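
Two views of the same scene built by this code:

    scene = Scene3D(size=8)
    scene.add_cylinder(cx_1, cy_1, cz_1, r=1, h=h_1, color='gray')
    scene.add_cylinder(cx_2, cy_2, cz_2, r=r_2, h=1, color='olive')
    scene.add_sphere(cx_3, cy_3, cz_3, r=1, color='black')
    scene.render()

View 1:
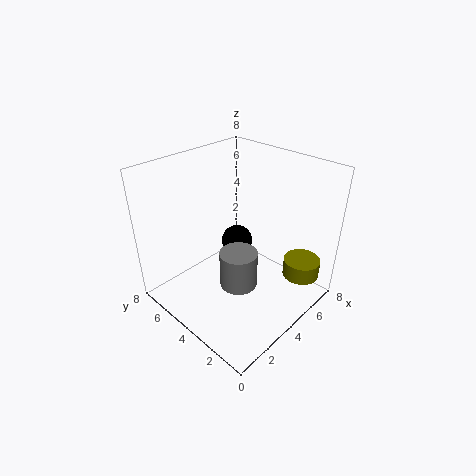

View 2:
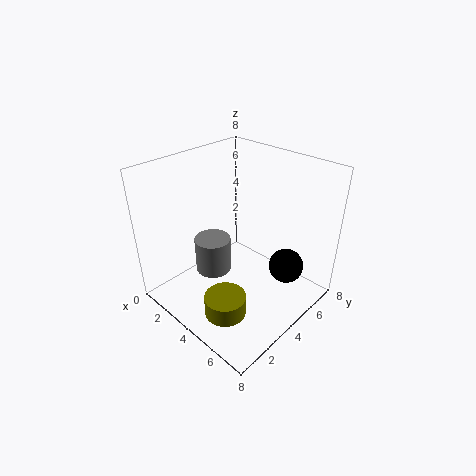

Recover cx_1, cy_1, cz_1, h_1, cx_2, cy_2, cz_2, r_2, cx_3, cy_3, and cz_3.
cx_1 = 3, cy_1 = 3, cz_1 = 2, h_1 = 2, cx_2 = 6, cy_2 = 1, cz_2 = 2, r_2 = 1, cx_3 = 6, cy_3 = 6, cz_3 = 2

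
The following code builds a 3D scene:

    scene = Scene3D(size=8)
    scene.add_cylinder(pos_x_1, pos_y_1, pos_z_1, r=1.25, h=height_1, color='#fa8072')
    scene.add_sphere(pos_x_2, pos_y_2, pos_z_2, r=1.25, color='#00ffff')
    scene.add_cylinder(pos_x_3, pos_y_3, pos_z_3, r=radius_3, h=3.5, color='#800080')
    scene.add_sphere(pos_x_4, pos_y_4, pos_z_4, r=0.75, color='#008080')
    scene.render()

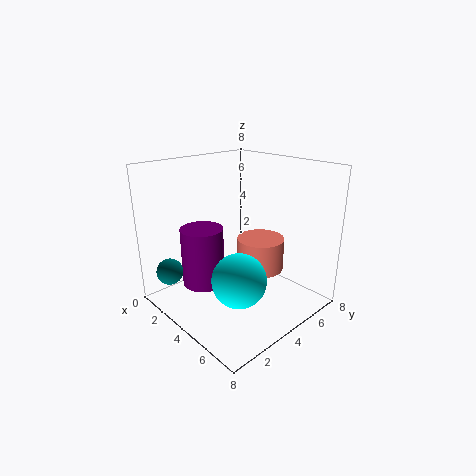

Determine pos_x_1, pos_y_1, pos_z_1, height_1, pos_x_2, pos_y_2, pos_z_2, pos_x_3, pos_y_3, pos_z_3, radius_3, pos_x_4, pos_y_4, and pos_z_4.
pos_x_1 = 5.25, pos_y_1 = 4.5, pos_z_1 = 2.5, height_1 = 1.75, pos_x_2 = 6.75, pos_y_2 = 1.5, pos_z_2 = 3.5, pos_x_3 = 2, pos_y_3 = 3, pos_z_3 = 0.75, radius_3 = 1.25, pos_x_4 = 1.5, pos_y_4 = 1, pos_z_4 = 2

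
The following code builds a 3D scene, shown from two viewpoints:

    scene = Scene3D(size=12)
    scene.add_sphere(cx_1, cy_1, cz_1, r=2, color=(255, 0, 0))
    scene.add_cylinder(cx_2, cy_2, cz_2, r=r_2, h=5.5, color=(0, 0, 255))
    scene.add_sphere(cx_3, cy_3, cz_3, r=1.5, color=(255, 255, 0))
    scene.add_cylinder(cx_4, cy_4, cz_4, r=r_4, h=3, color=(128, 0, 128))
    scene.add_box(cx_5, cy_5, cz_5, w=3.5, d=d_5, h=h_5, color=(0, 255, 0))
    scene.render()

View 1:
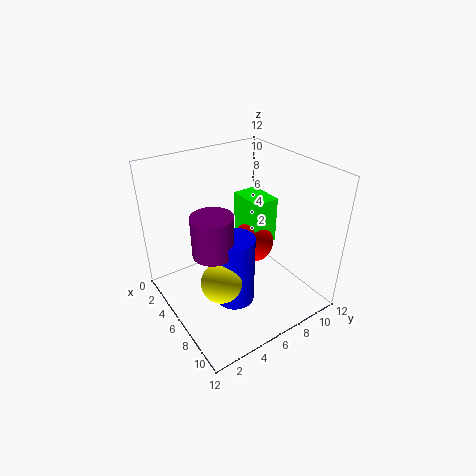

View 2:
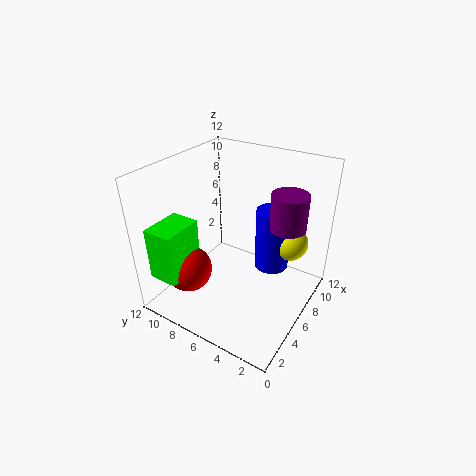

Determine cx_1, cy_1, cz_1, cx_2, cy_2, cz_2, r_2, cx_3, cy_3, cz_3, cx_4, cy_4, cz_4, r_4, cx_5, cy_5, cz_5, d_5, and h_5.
cx_1 = 3.5
cy_1 = 9.5
cz_1 = 3
cx_2 = 8.5
cy_2 = 4
cz_2 = 2.5
r_2 = 1.5
cx_3 = 9
cy_3 = 2.5
cz_3 = 5
cx_4 = 8
cy_4 = 2.5
cz_4 = 7
r_4 = 1.5
cx_5 = 1
cy_5 = 9
cz_5 = 3
d_5 = 2.5
h_5 = 4.5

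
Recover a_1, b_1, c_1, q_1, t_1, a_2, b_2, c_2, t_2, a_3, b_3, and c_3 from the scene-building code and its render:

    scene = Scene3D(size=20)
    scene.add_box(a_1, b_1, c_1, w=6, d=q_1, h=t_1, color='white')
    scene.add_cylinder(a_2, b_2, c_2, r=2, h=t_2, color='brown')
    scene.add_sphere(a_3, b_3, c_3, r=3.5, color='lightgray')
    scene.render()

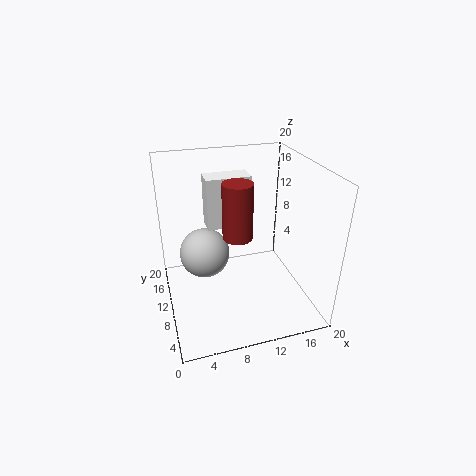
a_1 = 6
b_1 = 10.5
c_1 = 11.5
q_1 = 3
t_1 = 7
a_2 = 9.5
b_2 = 8.5
c_2 = 11
t_2 = 7.5
a_3 = 5.5
b_3 = 11.5
c_3 = 7.5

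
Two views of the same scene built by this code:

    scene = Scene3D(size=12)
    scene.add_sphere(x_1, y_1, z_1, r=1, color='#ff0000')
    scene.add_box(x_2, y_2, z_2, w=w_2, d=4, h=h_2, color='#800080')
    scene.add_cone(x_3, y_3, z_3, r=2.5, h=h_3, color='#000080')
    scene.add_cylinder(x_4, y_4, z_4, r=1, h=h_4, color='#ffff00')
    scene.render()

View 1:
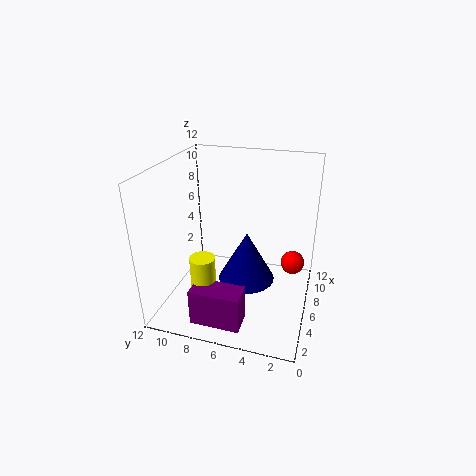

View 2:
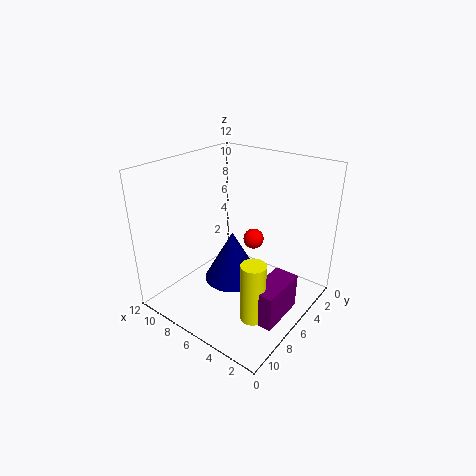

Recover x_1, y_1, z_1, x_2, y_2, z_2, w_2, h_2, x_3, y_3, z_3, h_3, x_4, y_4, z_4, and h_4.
x_1 = 7.5, y_1 = 1.5, z_1 = 3.5, x_2 = 1, y_2 = 4.5, z_2 = 0.5, w_2 = 2, h_2 = 3, x_3 = 7, y_3 = 5.5, z_3 = 1.5, h_3 = 4.5, x_4 = 3, y_4 = 8, z_4 = 0.5, h_4 = 5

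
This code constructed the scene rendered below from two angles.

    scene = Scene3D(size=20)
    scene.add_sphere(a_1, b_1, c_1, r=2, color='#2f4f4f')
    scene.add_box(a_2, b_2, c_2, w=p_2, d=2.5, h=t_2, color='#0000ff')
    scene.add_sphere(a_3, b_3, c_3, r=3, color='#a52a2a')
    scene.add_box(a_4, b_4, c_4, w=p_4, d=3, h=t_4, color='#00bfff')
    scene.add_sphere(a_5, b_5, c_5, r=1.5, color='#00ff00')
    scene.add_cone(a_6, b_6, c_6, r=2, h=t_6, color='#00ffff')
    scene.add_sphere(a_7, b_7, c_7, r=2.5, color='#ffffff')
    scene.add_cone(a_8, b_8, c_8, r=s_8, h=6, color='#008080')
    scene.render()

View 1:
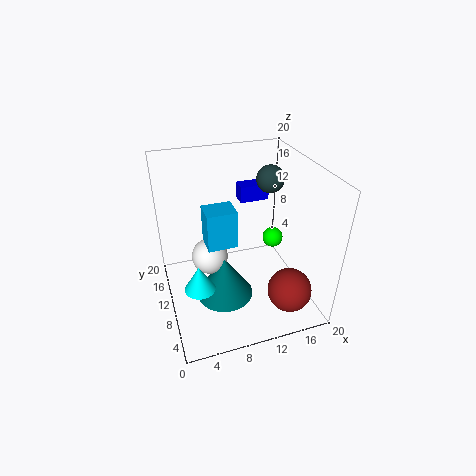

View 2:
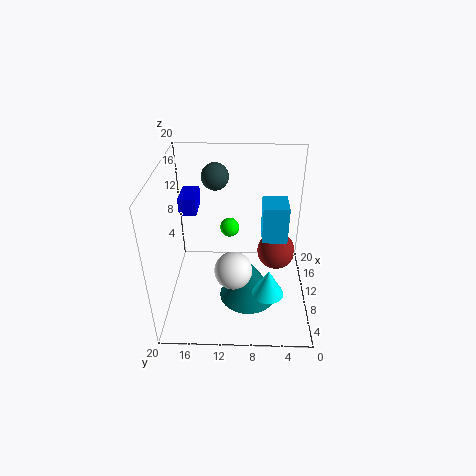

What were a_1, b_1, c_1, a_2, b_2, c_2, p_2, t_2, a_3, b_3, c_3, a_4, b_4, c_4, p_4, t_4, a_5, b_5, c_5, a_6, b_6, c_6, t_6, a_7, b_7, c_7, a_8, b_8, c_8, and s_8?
a_1 = 16
b_1 = 13.5
c_1 = 16.5
a_2 = 12.5
b_2 = 16
c_2 = 12
p_2 = 4.5
t_2 = 2.5
a_3 = 15.5
b_3 = 4
c_3 = 4
a_4 = 4.5
b_4 = 4
c_4 = 13
p_4 = 3.5
t_4 = 4.5
a_5 = 16
b_5 = 11.5
c_5 = 8
a_6 = 3.5
b_6 = 6
c_6 = 6
t_6 = 3.5
a_7 = 6
b_7 = 10.5
c_7 = 7.5
a_8 = 7.5
b_8 = 8.5
c_8 = 2
s_8 = 4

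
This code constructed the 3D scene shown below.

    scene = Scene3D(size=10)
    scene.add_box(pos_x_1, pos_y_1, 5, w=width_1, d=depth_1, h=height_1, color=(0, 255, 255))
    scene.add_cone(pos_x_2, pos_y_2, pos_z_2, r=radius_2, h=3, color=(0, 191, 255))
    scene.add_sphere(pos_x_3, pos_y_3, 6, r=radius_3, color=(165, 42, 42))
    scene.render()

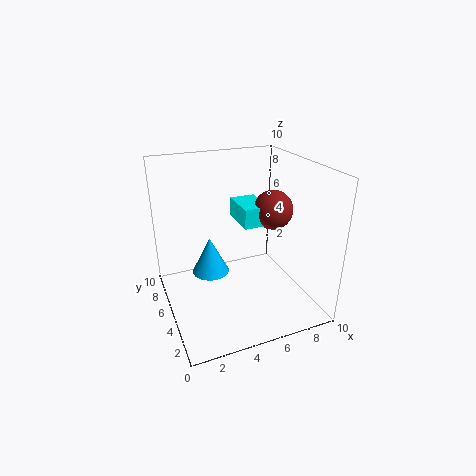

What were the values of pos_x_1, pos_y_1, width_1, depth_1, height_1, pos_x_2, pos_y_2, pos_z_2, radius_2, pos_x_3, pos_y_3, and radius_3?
pos_x_1 = 6; pos_y_1 = 6; width_1 = 2; depth_1 = 3; height_1 = 1.5; pos_x_2 = 4; pos_y_2 = 8.5; pos_z_2 = 0.5; radius_2 = 1.5; pos_x_3 = 8.5; pos_y_3 = 6.5; radius_3 = 1.5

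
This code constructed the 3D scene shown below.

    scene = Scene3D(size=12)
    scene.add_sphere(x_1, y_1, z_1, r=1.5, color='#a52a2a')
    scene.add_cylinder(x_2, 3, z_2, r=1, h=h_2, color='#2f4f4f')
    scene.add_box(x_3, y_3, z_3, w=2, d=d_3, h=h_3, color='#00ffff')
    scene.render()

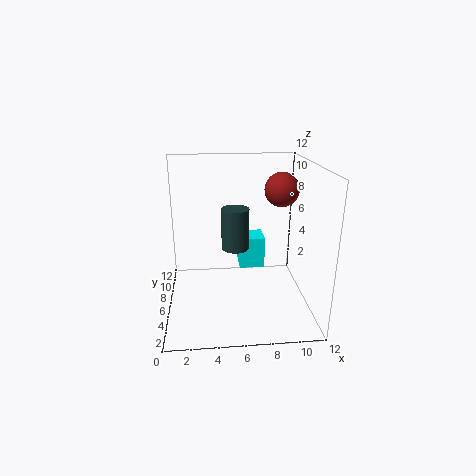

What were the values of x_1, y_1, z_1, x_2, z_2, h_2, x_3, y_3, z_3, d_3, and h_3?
x_1 = 10; y_1 = 8; z_1 = 9.5; x_2 = 5.5; z_2 = 6.5; h_2 = 3; x_3 = 6; y_3 = 4.5; z_3 = 4; d_3 = 2; h_3 = 2.5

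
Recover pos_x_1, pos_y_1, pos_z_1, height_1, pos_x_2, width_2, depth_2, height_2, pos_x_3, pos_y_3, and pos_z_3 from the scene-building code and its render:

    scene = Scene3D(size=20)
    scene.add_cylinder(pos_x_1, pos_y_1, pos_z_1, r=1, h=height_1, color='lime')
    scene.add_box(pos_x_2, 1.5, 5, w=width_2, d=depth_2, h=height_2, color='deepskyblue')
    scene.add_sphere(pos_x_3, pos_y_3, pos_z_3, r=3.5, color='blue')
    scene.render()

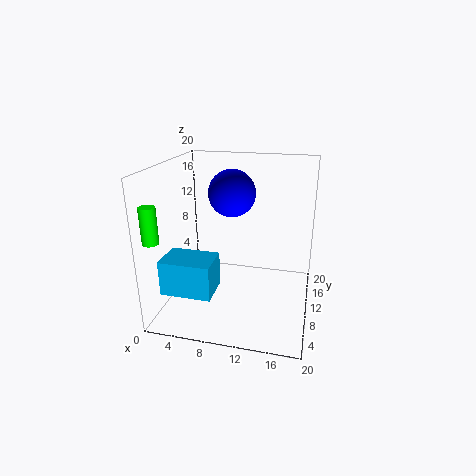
pos_x_1 = 1.5
pos_y_1 = 1.5
pos_z_1 = 12
height_1 = 4.5
pos_x_2 = 2
width_2 = 6.5
depth_2 = 4.5
height_2 = 4.5
pos_x_3 = 8
pos_y_3 = 14.5
pos_z_3 = 15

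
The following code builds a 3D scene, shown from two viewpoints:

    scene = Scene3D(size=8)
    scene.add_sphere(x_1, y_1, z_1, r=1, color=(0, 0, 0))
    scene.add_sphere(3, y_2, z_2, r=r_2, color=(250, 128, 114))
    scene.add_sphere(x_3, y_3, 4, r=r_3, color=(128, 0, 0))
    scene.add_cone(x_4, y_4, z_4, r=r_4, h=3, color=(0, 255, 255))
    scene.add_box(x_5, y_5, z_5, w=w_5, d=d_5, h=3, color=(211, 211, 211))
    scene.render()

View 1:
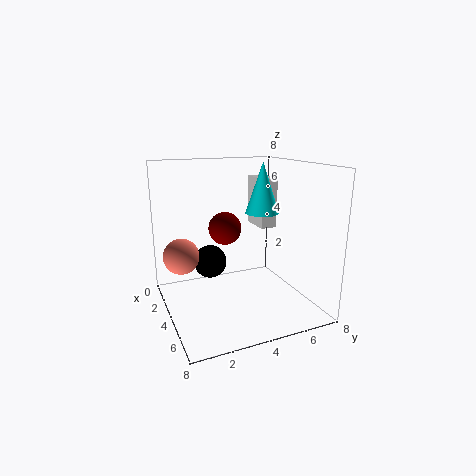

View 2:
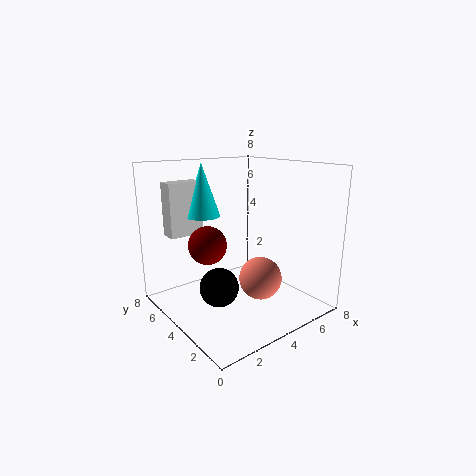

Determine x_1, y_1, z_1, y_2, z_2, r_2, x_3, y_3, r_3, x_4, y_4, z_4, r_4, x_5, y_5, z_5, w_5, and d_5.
x_1 = 2; y_1 = 3; z_1 = 2; y_2 = 1; z_2 = 3; r_2 = 1; x_3 = 2; y_3 = 4; r_3 = 1; x_4 = 3; y_4 = 6; z_4 = 5; r_4 = 1; x_5 = 1; y_5 = 6; z_5 = 4; w_5 = 2; d_5 = 1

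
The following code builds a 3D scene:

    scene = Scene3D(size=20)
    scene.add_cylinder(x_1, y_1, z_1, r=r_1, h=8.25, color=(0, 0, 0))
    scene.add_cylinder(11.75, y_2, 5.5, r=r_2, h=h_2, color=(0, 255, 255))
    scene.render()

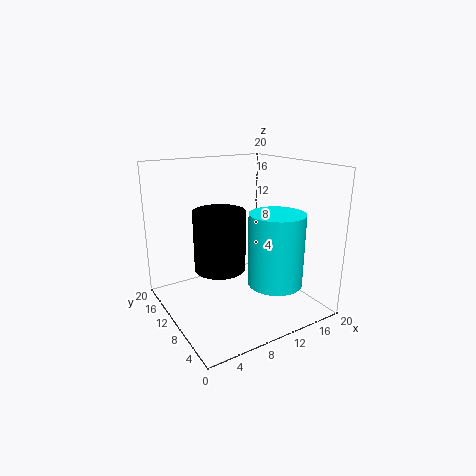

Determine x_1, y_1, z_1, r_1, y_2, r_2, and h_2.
x_1 = 7.25; y_1 = 10.25; z_1 = 6; r_1 = 3.5; y_2 = 3.75; r_2 = 3.5; h_2 = 9.25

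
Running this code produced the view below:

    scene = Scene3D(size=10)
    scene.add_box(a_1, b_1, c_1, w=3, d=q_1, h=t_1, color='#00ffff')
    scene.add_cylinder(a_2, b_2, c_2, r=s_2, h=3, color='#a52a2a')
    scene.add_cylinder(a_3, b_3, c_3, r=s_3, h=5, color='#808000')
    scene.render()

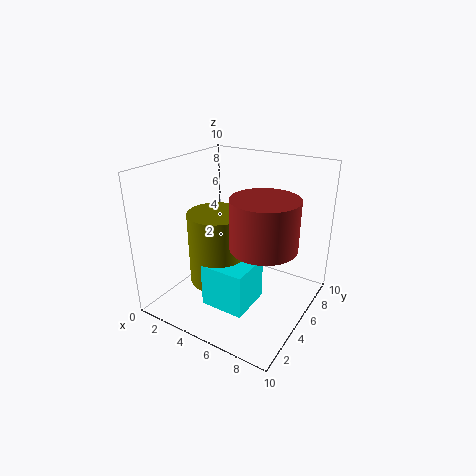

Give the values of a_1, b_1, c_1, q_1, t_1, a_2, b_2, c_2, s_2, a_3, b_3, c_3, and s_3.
a_1 = 4
b_1 = 2
c_1 = 1
q_1 = 3
t_1 = 3
a_2 = 8
b_2 = 3
c_2 = 6
s_2 = 2
a_3 = 4
b_3 = 4
c_3 = 2
s_3 = 2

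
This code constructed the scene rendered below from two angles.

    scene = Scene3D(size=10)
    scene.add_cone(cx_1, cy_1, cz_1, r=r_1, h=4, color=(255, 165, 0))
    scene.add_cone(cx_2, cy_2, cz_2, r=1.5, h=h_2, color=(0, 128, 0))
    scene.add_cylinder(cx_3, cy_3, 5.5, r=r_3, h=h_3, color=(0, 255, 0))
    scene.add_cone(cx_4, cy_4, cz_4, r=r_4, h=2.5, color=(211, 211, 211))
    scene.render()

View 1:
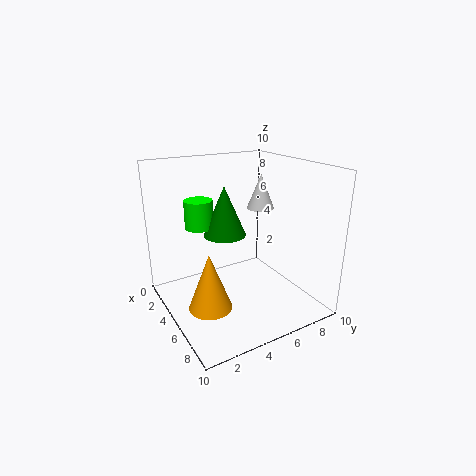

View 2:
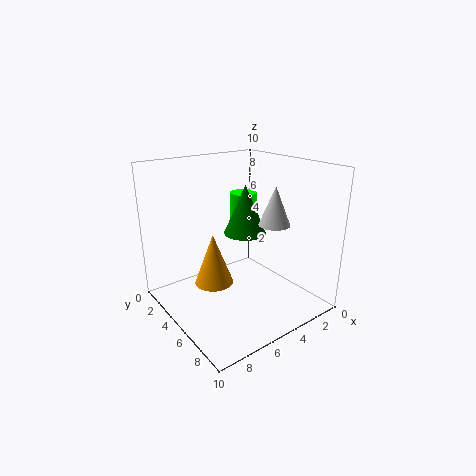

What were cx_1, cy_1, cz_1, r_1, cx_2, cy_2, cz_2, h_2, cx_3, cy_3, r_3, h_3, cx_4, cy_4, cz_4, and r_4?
cx_1 = 5.5; cy_1 = 2.5; cz_1 = 0.5; r_1 = 1.5; cx_2 = 4; cy_2 = 4.5; cz_2 = 5; h_2 = 3.5; cx_3 = 3; cy_3 = 3; r_3 = 1; h_3 = 2; cx_4 = 4; cy_4 = 7.5; cz_4 = 6.5; r_4 = 1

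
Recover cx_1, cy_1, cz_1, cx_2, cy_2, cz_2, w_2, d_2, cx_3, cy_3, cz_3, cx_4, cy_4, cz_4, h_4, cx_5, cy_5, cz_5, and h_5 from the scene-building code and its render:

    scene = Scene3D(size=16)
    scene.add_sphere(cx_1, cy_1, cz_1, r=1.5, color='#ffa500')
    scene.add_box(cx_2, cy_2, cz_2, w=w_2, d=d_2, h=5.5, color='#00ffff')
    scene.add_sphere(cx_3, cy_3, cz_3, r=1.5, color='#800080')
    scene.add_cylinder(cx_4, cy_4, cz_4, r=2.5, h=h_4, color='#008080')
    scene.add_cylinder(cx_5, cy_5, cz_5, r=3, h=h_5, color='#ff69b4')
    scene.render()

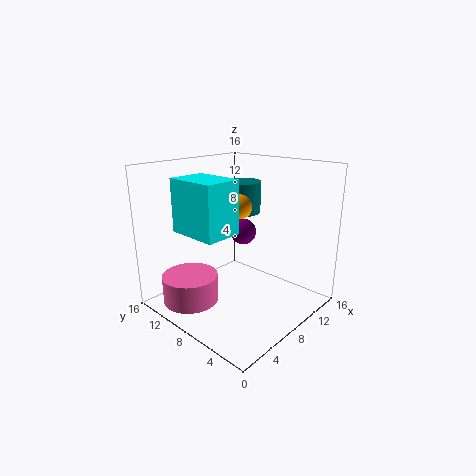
cx_1 = 11, cy_1 = 10.5, cz_1 = 10.5, cx_2 = 2, cy_2 = 6, cz_2 = 9.5, w_2 = 4, d_2 = 5.5, cx_3 = 10, cy_3 = 9, cz_3 = 8, cx_4 = 13.5, cy_4 = 12.5, cz_4 = 9, h_4 = 4, cx_5 = 3, cy_5 = 10.5, cz_5 = 1.5, h_5 = 3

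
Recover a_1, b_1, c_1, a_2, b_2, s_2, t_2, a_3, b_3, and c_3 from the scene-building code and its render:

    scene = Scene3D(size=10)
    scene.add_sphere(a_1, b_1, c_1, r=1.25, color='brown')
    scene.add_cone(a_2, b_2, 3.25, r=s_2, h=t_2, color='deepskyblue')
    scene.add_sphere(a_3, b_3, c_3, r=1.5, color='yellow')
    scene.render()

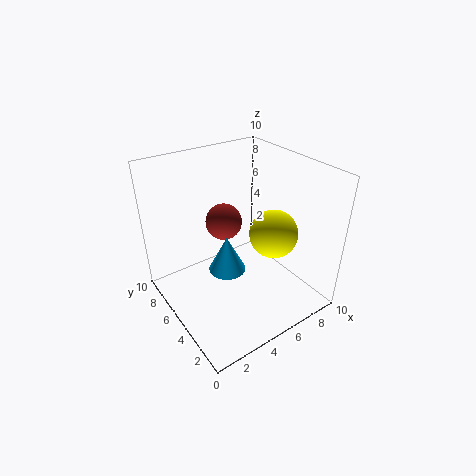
a_1 = 4.5
b_1 = 6
c_1 = 6
a_2 = 3.75
b_2 = 4.5
s_2 = 1.25
t_2 = 2.5
a_3 = 5.75
b_3 = 2.25
c_3 = 6.5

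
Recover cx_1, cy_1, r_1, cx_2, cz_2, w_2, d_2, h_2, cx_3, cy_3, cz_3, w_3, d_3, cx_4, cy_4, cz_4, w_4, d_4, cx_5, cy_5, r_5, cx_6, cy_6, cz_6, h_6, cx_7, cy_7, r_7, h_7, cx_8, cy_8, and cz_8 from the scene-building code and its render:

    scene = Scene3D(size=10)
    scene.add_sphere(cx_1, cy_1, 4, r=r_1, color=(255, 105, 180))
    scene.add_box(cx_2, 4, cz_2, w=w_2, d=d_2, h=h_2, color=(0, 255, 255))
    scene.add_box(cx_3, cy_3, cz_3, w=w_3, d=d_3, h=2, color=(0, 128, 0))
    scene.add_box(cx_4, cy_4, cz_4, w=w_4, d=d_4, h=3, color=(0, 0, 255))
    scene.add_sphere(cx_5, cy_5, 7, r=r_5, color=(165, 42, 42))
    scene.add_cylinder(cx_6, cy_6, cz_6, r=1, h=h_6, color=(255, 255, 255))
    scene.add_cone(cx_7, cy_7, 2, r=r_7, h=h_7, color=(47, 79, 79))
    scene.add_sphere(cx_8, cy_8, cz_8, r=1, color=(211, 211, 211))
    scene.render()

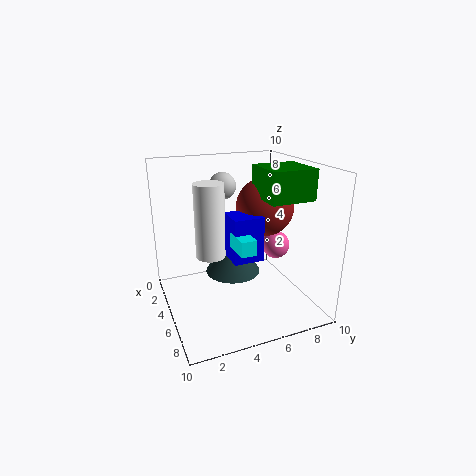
cx_1 = 5
cy_1 = 8
r_1 = 1
cx_2 = 6
cz_2 = 5
w_2 = 2
d_2 = 1
h_2 = 1
cx_3 = 5
cy_3 = 6
cz_3 = 8
w_3 = 3
d_3 = 3
cx_4 = 5
cy_4 = 4
cz_4 = 4
w_4 = 2
d_4 = 2
cx_5 = 5
cy_5 = 7
r_5 = 2
cx_6 = 5
cy_6 = 3
cz_6 = 4
h_6 = 5
cx_7 = 4
cy_7 = 5
r_7 = 2
h_7 = 3
cx_8 = 2
cy_8 = 5
cz_8 = 8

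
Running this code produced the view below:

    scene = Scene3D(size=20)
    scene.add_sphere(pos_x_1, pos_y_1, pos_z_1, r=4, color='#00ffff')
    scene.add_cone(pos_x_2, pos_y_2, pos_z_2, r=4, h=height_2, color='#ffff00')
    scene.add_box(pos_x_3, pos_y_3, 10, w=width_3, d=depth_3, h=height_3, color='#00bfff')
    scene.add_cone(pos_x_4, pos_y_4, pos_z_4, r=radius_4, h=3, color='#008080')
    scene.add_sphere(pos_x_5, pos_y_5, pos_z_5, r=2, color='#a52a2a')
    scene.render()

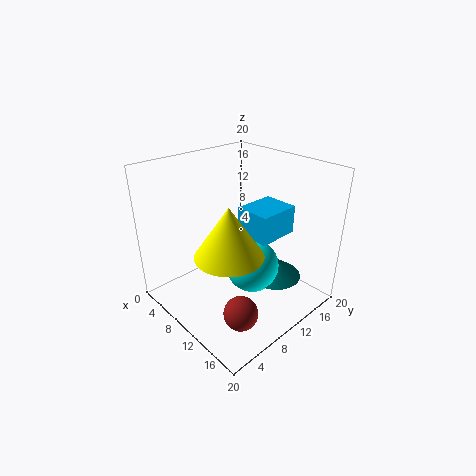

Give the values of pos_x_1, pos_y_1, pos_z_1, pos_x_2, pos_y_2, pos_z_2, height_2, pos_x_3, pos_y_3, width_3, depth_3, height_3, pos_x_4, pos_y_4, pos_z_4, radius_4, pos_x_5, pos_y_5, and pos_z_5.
pos_x_1 = 10
pos_y_1 = 13
pos_z_1 = 4
pos_x_2 = 15
pos_y_2 = 4
pos_z_2 = 12
height_2 = 6
pos_x_3 = 9
pos_y_3 = 11
width_3 = 5
depth_3 = 6
height_3 = 4
pos_x_4 = 12
pos_y_4 = 16
pos_z_4 = 2
radius_4 = 4
pos_x_5 = 18
pos_y_5 = 3
pos_z_5 = 6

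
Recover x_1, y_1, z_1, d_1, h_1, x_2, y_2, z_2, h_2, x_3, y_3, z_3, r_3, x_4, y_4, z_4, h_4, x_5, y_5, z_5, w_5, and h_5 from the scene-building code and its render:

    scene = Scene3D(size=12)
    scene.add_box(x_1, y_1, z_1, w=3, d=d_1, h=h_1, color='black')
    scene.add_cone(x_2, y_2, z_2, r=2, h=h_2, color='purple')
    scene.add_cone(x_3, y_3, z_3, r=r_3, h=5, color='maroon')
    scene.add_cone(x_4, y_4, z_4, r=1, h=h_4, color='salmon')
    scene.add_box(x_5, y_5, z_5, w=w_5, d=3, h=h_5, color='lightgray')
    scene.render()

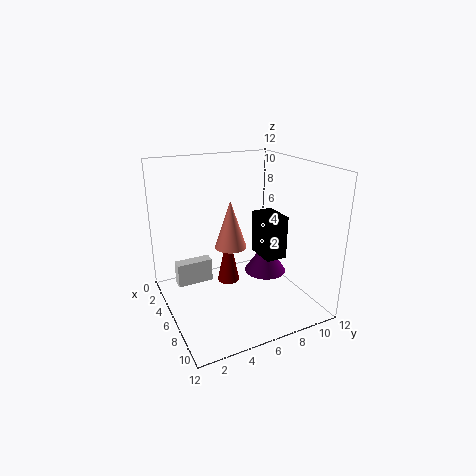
x_1 = 3; y_1 = 9; z_1 = 3; d_1 = 2; h_1 = 4; x_2 = 4; y_2 = 10; z_2 = 1; h_2 = 3; x_3 = 4; y_3 = 6; z_3 = 1; r_3 = 1; x_4 = 11; y_4 = 3; z_4 = 8; h_4 = 3; x_5 = 4; y_5 = 1; z_5 = 2; w_5 = 1; h_5 = 2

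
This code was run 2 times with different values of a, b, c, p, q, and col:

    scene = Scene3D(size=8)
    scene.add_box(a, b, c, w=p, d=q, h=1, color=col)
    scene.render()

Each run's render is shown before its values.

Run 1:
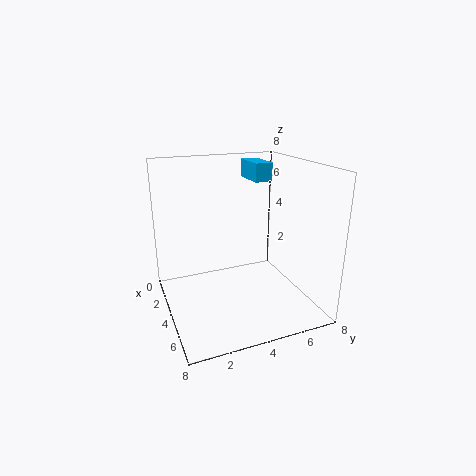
a = 2; b = 5; c = 7; p = 2; q = 1; col = 'deepskyblue'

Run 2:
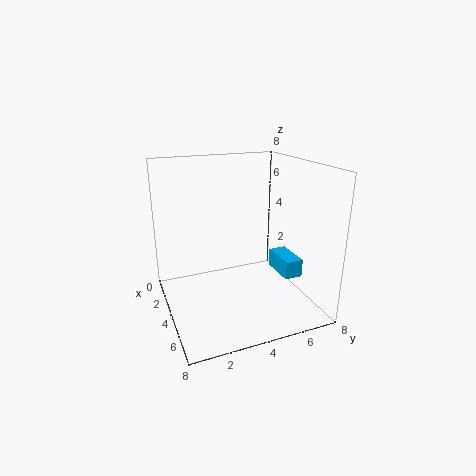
a = 4; b = 6; c = 2; p = 2; q = 1; col = 'deepskyblue'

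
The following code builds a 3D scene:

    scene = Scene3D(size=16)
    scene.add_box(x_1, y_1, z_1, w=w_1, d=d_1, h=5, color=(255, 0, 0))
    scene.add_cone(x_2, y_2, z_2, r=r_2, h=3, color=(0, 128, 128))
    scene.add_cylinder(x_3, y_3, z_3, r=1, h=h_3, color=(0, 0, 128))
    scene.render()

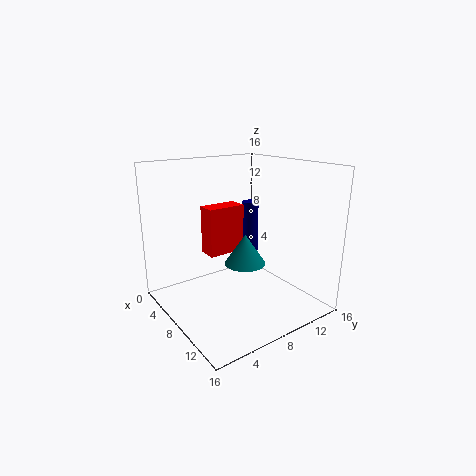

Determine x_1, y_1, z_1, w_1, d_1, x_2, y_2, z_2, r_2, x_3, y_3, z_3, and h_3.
x_1 = 7, y_1 = 4, z_1 = 7, w_1 = 2, d_1 = 4, x_2 = 12, y_2 = 6, z_2 = 7, r_2 = 2, x_3 = 5, y_3 = 12, z_3 = 3, h_3 = 8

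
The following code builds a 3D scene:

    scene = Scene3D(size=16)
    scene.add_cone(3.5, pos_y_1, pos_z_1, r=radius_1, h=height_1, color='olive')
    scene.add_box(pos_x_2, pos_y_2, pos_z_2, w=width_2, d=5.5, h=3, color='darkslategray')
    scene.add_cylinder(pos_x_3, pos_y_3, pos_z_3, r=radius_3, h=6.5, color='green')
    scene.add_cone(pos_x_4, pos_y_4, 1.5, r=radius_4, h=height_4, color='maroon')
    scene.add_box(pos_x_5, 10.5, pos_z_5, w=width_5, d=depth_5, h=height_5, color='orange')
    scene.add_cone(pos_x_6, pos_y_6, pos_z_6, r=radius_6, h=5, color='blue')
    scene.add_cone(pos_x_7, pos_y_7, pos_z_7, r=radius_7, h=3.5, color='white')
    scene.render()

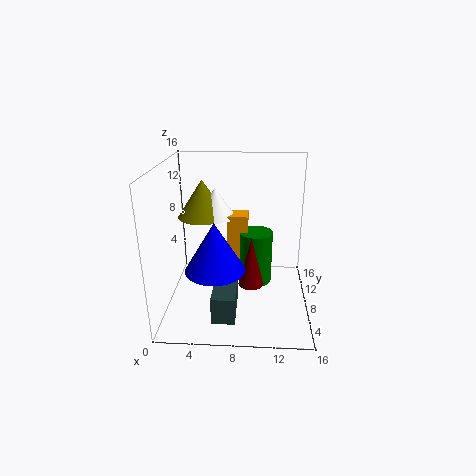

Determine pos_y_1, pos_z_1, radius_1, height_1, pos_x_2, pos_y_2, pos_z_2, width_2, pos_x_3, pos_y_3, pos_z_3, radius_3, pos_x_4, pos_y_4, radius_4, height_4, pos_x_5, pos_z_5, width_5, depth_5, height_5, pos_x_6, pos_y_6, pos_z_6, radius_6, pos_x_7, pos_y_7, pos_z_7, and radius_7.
pos_y_1 = 12, pos_z_1 = 9, radius_1 = 3, height_1 = 4.5, pos_x_2 = 5.5, pos_y_2 = 2.5, pos_z_2 = 0.5, width_2 = 2.5, pos_x_3 = 10, pos_y_3 = 11, pos_z_3 = 1, radius_3 = 2, pos_x_4 = 9.5, pos_y_4 = 9, radius_4 = 1.5, height_4 = 6, pos_x_5 = 6.5, pos_z_5 = 4, width_5 = 2.5, depth_5 = 2.5, height_5 = 5.5, pos_x_6 = 6, pos_y_6 = 3.5, pos_z_6 = 6.5, radius_6 = 3, pos_x_7 = 5, pos_y_7 = 12, pos_z_7 = 9, radius_7 = 2.5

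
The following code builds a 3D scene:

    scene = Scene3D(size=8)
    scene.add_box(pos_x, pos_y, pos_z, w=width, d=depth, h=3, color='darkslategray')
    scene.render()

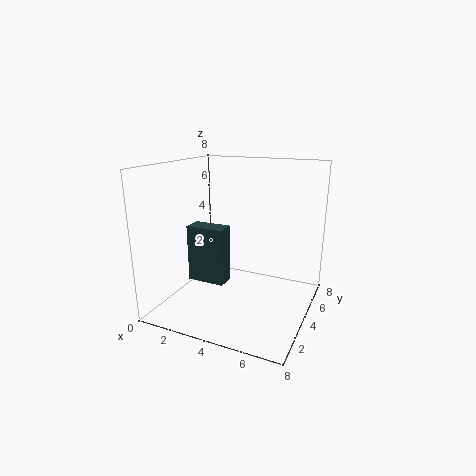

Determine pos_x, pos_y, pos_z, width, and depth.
pos_x = 2
pos_y = 2
pos_z = 2
width = 2
depth = 1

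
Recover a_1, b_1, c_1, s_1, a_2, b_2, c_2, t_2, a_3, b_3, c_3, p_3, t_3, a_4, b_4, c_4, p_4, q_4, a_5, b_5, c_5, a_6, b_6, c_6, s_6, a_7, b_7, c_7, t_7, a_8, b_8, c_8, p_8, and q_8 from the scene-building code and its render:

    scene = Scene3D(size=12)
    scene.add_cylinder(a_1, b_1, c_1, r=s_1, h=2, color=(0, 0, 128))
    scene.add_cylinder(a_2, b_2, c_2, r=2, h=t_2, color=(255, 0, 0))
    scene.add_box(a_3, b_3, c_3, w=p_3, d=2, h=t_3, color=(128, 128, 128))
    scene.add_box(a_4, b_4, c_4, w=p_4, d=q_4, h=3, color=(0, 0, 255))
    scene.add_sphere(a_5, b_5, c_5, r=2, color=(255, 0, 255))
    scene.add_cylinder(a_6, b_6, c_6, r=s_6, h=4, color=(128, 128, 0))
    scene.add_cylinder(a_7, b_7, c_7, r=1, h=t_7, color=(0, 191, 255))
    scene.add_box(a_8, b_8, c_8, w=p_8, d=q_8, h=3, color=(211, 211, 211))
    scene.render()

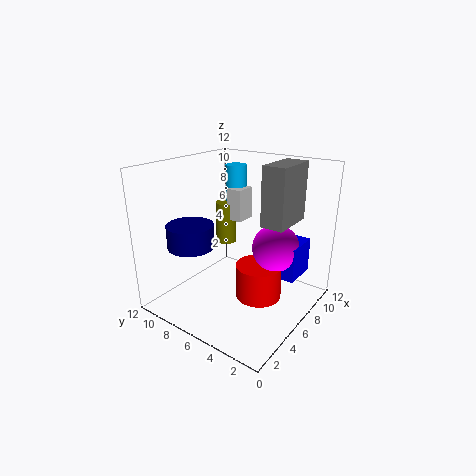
a_1 = 4
b_1 = 9.5
c_1 = 5
s_1 = 2
a_2 = 7
b_2 = 4.5
c_2 = 0.5
t_2 = 3
a_3 = 7
b_3 = 2.5
c_3 = 7
p_3 = 4
t_3 = 5
a_4 = 7.5
b_4 = 1.5
c_4 = 2.5
p_4 = 3
q_4 = 2.5
a_5 = 8
b_5 = 3.5
c_5 = 5
a_6 = 9.5
b_6 = 10
c_6 = 3.5
s_6 = 1
a_7 = 10.5
b_7 = 9.5
c_7 = 7.5
t_7 = 3.5
a_8 = 9
b_8 = 8
c_8 = 6
p_8 = 2
q_8 = 1.5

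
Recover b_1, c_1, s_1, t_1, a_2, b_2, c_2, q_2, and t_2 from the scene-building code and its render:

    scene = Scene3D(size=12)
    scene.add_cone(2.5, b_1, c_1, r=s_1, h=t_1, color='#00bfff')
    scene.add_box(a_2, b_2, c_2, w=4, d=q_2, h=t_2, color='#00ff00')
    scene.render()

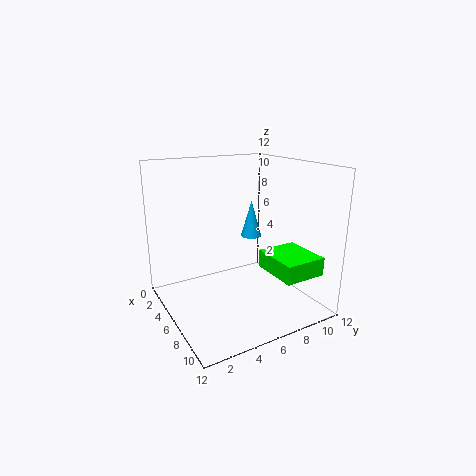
b_1 = 9.5
c_1 = 4.5
s_1 = 1
t_1 = 3.5
a_2 = 7
b_2 = 7.5
c_2 = 3.5
q_2 = 3.5
t_2 = 1.5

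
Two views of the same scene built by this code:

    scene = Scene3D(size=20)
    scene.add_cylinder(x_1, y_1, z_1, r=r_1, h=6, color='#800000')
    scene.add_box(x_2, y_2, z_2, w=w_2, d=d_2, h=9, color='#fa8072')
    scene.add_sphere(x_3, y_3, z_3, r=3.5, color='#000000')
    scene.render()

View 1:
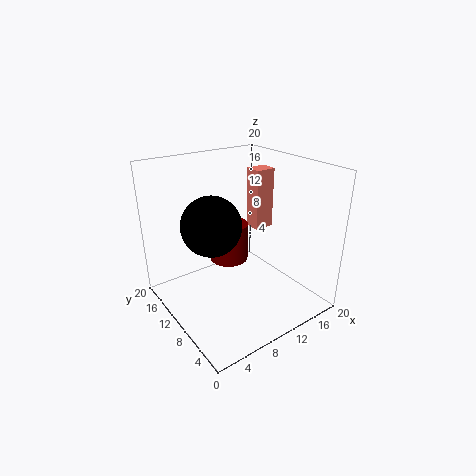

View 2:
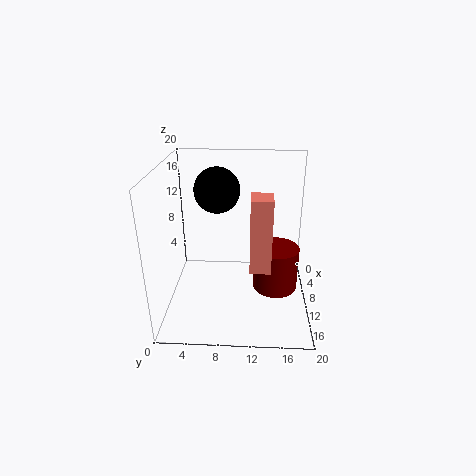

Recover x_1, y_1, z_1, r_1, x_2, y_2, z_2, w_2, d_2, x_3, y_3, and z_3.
x_1 = 12, y_1 = 15.25, z_1 = 3.75, r_1 = 3, x_2 = 14.75, y_2 = 11.75, z_2 = 9.25, w_2 = 3, d_2 = 2.5, x_3 = 3.75, y_3 = 6.5, z_3 = 14.75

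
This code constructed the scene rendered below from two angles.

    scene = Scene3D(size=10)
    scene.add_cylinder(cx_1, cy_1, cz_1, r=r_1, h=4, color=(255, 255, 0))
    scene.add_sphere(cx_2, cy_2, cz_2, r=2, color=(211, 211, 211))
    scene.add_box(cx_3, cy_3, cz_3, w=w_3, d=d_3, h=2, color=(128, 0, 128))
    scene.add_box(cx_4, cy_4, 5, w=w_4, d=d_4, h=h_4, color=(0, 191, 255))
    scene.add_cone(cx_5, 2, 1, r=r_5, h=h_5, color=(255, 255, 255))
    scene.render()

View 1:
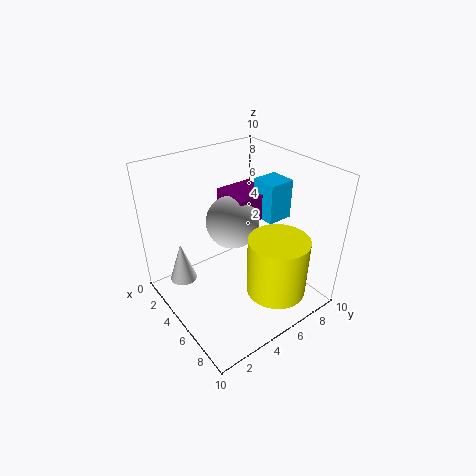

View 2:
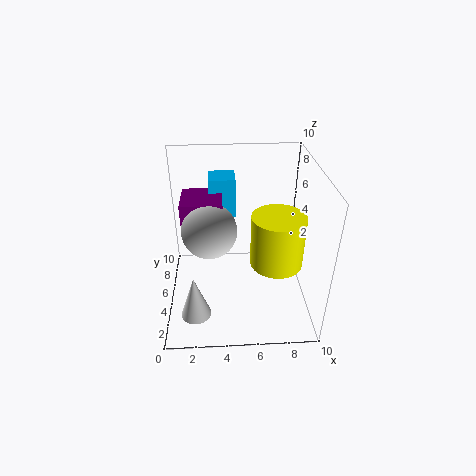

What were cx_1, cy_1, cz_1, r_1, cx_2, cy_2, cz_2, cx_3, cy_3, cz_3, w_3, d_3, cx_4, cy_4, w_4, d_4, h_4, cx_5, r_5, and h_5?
cx_1 = 8, cy_1 = 6, cz_1 = 2, r_1 = 2, cx_2 = 3, cy_2 = 6, cz_2 = 5, cx_3 = 1, cy_3 = 6, cz_3 = 5, w_3 = 3, d_3 = 3, cx_4 = 3, cy_4 = 8, w_4 = 2, d_4 = 2, h_4 = 3, cx_5 = 2, r_5 = 1, h_5 = 3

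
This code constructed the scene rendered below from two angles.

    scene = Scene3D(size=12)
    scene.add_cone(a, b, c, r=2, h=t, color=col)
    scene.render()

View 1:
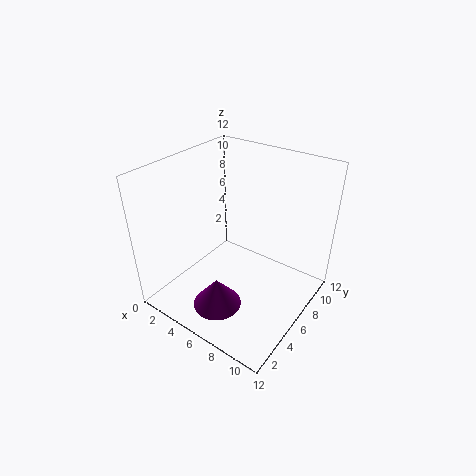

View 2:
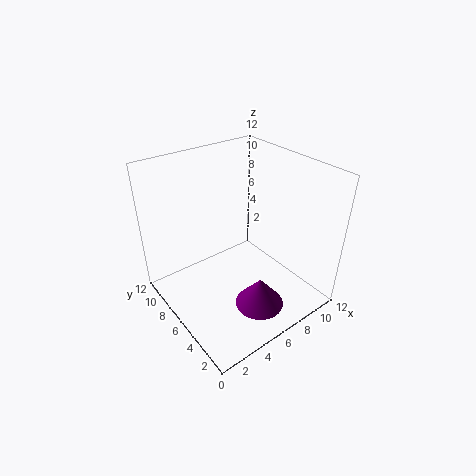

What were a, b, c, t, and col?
a = 6; b = 3; c = 1; t = 2.5; col = 'purple'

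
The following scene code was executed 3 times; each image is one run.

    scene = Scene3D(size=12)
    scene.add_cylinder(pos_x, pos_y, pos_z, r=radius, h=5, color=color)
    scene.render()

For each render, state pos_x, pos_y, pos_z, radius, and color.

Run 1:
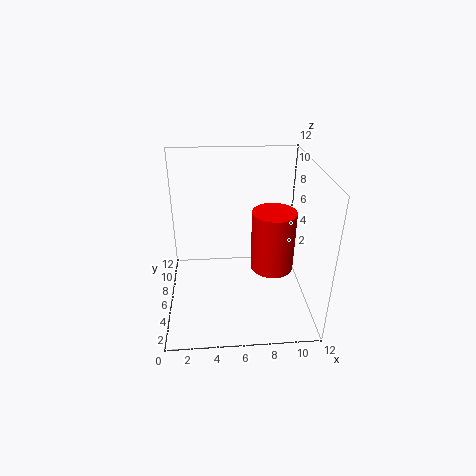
pos_x = 8.75, pos_y = 5, pos_z = 3.75, radius = 1.75, color = 'red'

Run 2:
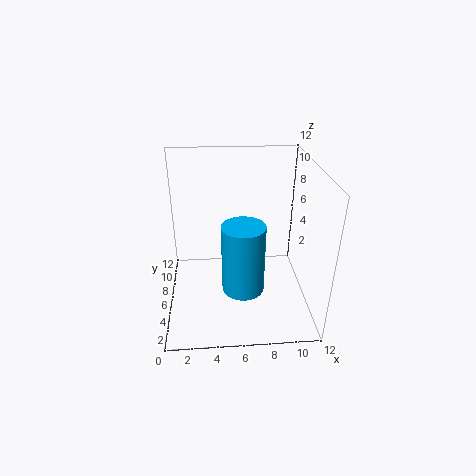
pos_x = 6, pos_y = 1.5, pos_z = 4.5, radius = 1.5, color = 'deepskyblue'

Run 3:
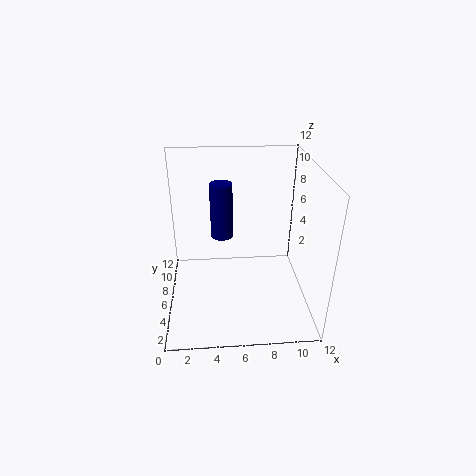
pos_x = 4.75, pos_y = 8.75, pos_z = 4.75, radius = 1, color = 'navy'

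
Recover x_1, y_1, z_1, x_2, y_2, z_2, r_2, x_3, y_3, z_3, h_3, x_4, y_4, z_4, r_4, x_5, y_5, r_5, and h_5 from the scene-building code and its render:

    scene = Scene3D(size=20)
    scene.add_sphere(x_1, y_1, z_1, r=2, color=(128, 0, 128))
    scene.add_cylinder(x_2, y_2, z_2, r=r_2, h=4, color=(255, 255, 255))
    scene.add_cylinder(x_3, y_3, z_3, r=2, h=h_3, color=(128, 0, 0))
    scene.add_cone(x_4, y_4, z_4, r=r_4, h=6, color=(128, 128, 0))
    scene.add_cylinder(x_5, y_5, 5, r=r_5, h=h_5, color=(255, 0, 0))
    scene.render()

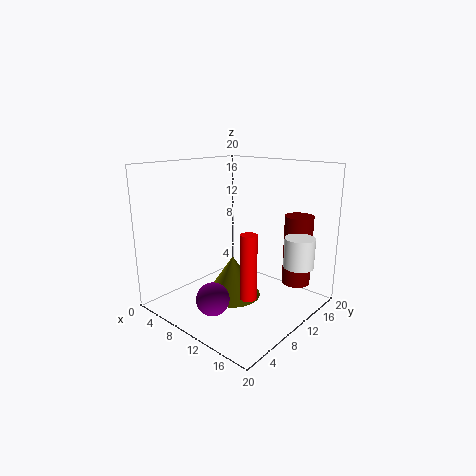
x_1 = 13
y_1 = 2
z_1 = 5
x_2 = 18
y_2 = 13
z_2 = 7
r_2 = 2
x_3 = 16
y_3 = 16
z_3 = 3
h_3 = 10
x_4 = 9
y_4 = 10
z_4 = 1
r_4 = 4
x_5 = 16
y_5 = 5
r_5 = 1
h_5 = 8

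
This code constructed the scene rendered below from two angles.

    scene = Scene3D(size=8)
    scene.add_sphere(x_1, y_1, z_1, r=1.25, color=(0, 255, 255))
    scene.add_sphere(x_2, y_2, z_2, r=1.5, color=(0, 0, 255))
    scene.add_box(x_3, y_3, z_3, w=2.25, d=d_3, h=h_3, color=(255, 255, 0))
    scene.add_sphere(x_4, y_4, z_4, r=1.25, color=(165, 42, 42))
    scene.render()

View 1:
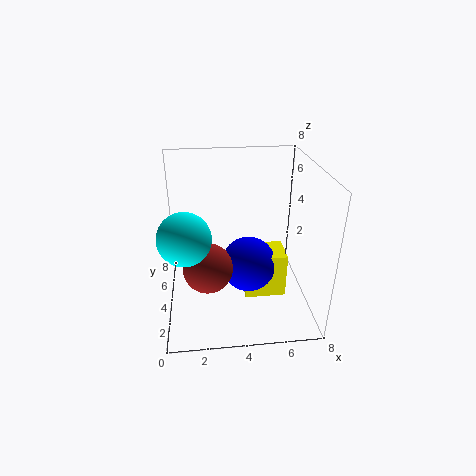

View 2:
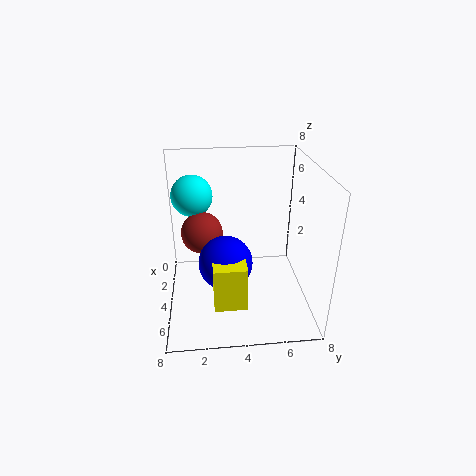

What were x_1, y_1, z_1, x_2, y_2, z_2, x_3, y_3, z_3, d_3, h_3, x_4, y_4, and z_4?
x_1 = 1.25; y_1 = 1.5; z_1 = 5.5; x_2 = 4.5; y_2 = 3.25; z_2 = 2.75; x_3 = 4.25; y_3 = 2.5; z_3 = 1; d_3 = 1.75; h_3 = 2.5; x_4 = 2.25; y_4 = 2; z_4 = 3.5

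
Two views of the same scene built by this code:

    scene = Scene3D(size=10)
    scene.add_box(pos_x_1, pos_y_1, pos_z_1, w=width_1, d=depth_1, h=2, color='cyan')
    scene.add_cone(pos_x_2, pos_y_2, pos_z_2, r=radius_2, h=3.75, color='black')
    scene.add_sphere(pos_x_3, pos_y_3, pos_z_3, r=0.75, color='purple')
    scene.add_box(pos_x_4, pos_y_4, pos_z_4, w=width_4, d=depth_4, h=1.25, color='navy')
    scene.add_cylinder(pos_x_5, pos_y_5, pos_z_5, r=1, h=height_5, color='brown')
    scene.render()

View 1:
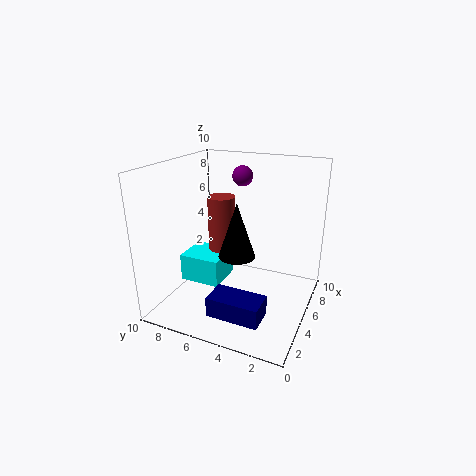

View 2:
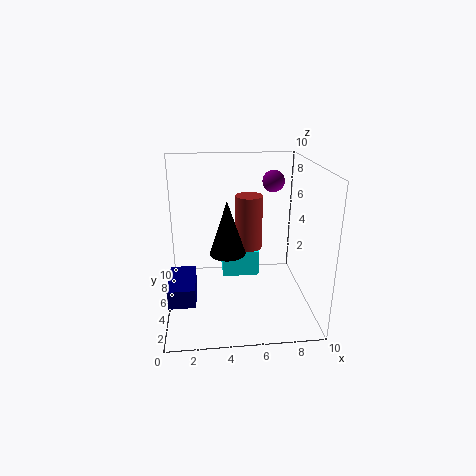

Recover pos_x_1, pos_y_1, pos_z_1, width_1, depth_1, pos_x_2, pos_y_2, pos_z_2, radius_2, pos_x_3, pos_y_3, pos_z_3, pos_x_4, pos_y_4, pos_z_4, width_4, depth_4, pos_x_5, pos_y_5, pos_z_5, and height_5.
pos_x_1 = 4, pos_y_1 = 6.25, pos_z_1 = 1.25, width_1 = 2.75, depth_1 = 3, pos_x_2 = 4.25, pos_y_2 = 4.75, pos_z_2 = 4, radius_2 = 1.25, pos_x_3 = 7.5, pos_y_3 = 5.75, pos_z_3 = 8.75, pos_x_4 = 0.25, pos_y_4 = 1.75, pos_z_4 = 1.75, width_4 = 1.75, depth_4 = 3.25, pos_x_5 = 6, pos_y_5 = 6.75, pos_z_5 = 3.5, height_5 = 4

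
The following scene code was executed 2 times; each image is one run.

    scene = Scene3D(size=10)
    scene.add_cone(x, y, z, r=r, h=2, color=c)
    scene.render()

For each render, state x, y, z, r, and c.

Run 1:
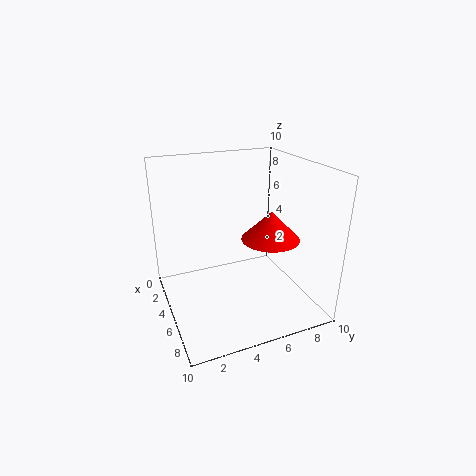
x = 6
y = 7
z = 5
r = 2
c = 'red'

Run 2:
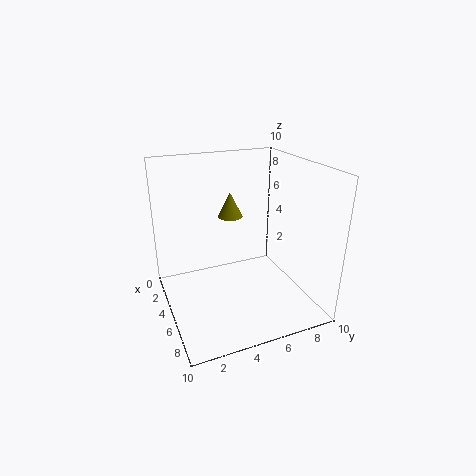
x = 1
y = 6
z = 5
r = 1
c = 'olive'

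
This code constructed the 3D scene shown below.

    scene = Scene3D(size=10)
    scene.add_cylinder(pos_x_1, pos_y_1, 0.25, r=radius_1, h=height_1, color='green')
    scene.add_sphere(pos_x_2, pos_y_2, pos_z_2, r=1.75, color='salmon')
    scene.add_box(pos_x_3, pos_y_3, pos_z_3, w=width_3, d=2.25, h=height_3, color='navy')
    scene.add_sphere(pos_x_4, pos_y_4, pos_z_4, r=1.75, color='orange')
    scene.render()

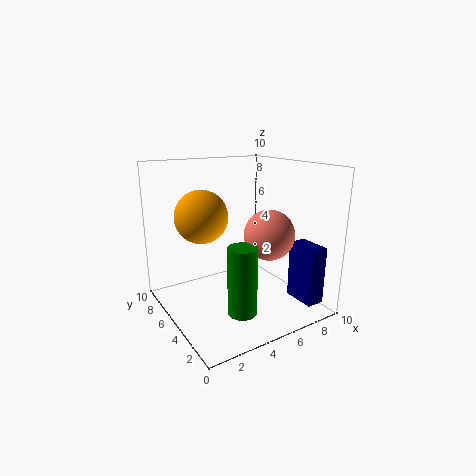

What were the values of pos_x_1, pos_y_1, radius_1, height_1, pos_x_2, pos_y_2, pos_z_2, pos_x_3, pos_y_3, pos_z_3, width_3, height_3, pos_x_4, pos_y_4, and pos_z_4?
pos_x_1 = 4.25, pos_y_1 = 3.25, radius_1 = 1, height_1 = 4.75, pos_x_2 = 6.75, pos_y_2 = 3.75, pos_z_2 = 5.25, pos_x_3 = 8, pos_y_3 = 0.75, pos_z_3 = 0.75, width_3 = 1.25, height_3 = 4, pos_x_4 = 2.5, pos_y_4 = 5.5, pos_z_4 = 6.75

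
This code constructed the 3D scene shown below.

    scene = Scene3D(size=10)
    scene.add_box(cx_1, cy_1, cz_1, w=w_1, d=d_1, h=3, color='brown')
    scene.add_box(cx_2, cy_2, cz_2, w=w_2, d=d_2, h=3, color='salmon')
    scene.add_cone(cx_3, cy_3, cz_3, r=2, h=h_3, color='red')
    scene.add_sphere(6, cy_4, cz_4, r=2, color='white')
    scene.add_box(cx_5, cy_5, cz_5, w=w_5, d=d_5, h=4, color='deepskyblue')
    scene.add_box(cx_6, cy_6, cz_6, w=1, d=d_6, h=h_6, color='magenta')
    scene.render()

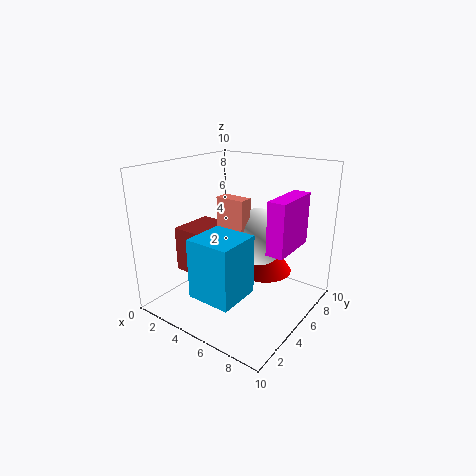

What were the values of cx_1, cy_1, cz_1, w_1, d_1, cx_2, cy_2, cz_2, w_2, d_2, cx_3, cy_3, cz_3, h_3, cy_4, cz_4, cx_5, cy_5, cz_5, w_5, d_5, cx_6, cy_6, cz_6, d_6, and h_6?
cx_1 = 2
cy_1 = 2
cz_1 = 3
w_1 = 2
d_1 = 3
cx_2 = 4
cy_2 = 4
cz_2 = 5
w_2 = 2
d_2 = 1
cx_3 = 6
cy_3 = 7
cz_3 = 2
h_3 = 3
cy_4 = 6
cz_4 = 5
cx_5 = 4
cy_5 = 1
cz_5 = 2
w_5 = 3
d_5 = 3
cx_6 = 9
cy_6 = 2
cz_6 = 6
d_6 = 3
h_6 = 3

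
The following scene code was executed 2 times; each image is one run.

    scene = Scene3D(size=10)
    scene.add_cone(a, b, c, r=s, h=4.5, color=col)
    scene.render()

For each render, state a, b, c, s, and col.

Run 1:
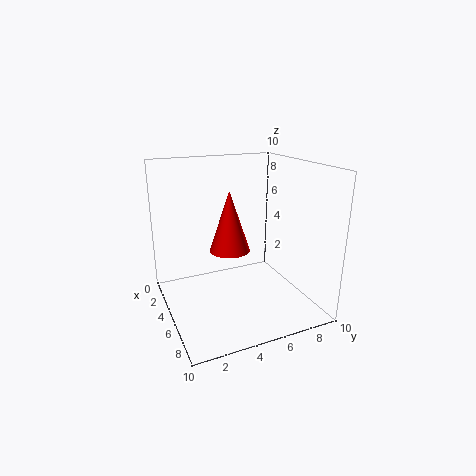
a = 3.5
b = 5
c = 3.5
s = 1.5
col = 'red'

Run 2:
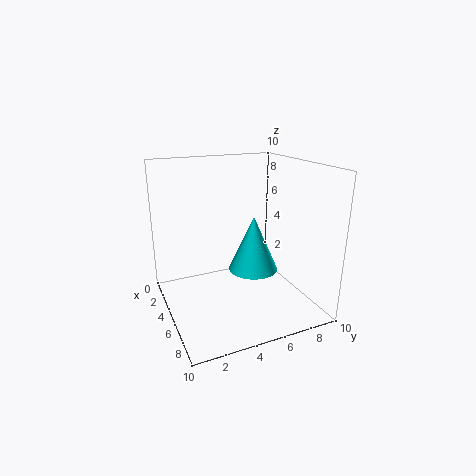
a = 2.5
b = 7.5
c = 1
s = 2
col = 'cyan'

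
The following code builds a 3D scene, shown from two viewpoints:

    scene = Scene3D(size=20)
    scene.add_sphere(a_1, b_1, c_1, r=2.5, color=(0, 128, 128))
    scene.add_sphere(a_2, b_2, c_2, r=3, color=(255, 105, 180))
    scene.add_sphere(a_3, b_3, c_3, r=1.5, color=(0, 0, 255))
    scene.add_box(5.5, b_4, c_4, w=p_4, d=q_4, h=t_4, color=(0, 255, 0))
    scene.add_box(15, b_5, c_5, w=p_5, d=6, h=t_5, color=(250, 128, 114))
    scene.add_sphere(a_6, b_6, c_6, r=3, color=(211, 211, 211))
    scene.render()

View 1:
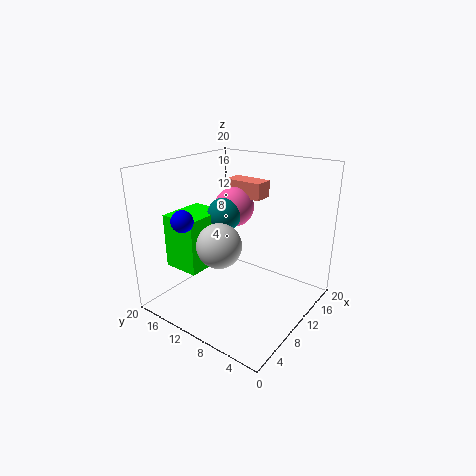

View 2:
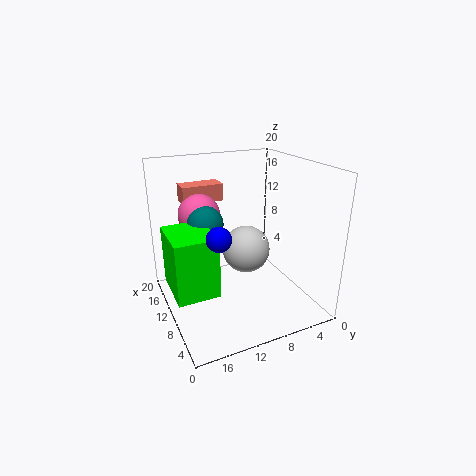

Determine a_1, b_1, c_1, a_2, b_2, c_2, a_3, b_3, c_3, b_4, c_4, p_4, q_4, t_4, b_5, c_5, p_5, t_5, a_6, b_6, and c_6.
a_1 = 12; b_1 = 14; c_1 = 12; a_2 = 14.5; b_2 = 14; c_2 = 12.5; a_3 = 4.5; b_3 = 15; c_3 = 13; b_4 = 14.5; c_4 = 4.5; p_4 = 7; q_4 = 5.5; t_4 = 8; b_5 = 10; c_5 = 14; p_5 = 3; t_5 = 2.5; a_6 = 6.5; b_6 = 10.5; c_6 = 10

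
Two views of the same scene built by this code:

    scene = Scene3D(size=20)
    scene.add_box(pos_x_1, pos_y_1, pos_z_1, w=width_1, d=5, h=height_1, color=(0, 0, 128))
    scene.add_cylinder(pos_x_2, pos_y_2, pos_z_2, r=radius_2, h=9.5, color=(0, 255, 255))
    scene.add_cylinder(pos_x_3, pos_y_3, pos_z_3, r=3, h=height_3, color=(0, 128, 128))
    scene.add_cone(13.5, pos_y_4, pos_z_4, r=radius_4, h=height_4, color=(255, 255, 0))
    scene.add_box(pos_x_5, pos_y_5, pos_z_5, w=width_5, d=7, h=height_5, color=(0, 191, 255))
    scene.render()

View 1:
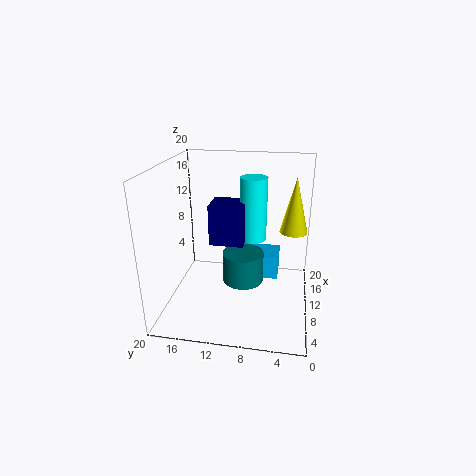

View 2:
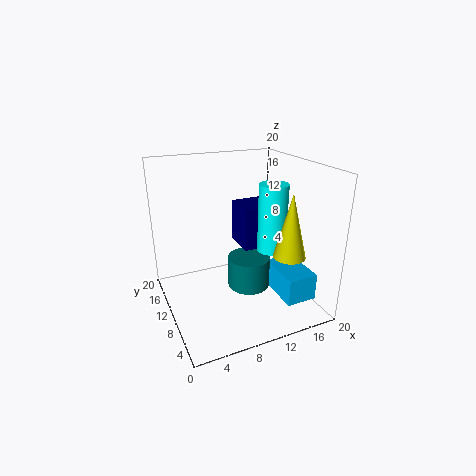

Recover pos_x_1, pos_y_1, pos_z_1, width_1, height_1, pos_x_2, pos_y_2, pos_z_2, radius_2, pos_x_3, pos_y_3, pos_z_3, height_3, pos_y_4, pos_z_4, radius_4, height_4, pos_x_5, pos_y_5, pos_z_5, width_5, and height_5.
pos_x_1 = 11, pos_y_1 = 9.5, pos_z_1 = 8, width_1 = 4.5, height_1 = 6, pos_x_2 = 14.5, pos_y_2 = 8.5, pos_z_2 = 8, radius_2 = 2, pos_x_3 = 11.5, pos_y_3 = 9.5, pos_z_3 = 2.5, height_3 = 4.5, pos_y_4 = 2.5, pos_z_4 = 10, radius_4 = 2, height_4 = 8, pos_x_5 = 15.5, pos_y_5 = 4.5, pos_z_5 = 0.5, width_5 = 4.5, height_5 = 4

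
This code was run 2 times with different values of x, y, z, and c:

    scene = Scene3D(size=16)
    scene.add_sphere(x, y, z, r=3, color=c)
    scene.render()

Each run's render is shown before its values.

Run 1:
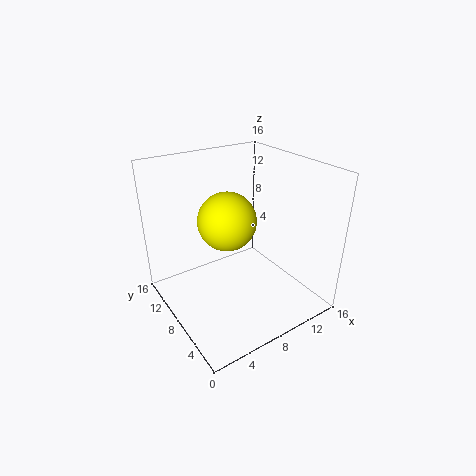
x = 6, y = 7, z = 11, c = 'yellow'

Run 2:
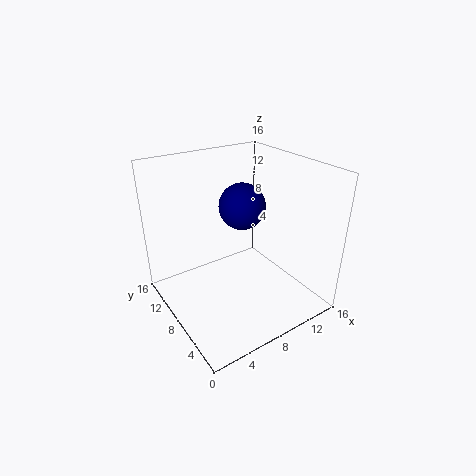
x = 12, y = 13, z = 9, c = 'navy'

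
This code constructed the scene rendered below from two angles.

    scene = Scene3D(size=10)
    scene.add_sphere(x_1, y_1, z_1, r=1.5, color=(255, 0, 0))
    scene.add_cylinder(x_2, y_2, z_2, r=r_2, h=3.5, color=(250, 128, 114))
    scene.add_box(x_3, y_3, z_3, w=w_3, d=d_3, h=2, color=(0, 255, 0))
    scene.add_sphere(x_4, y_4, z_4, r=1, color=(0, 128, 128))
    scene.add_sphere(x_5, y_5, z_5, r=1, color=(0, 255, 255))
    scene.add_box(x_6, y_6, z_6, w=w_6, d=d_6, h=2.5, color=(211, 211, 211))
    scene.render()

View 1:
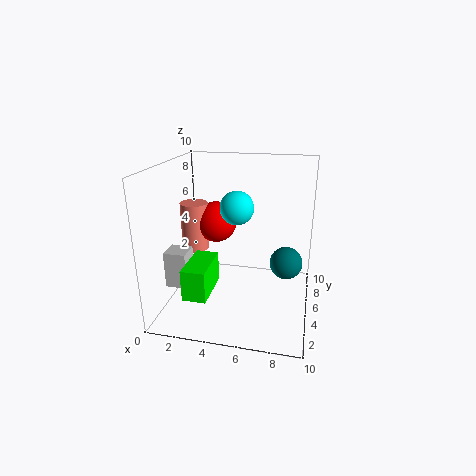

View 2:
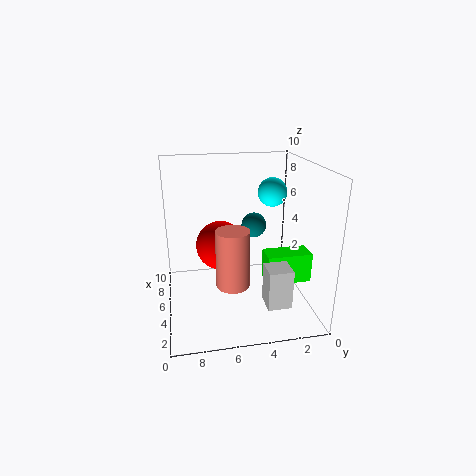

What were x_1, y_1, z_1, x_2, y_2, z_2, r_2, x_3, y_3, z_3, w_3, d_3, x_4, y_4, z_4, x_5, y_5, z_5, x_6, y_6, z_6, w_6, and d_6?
x_1 = 3, y_1 = 6.5, z_1 = 5.5, x_2 = 1.5, y_2 = 6, z_2 = 3.5, r_2 = 1, x_3 = 2.5, y_3 = 0.5, z_3 = 2.5, w_3 = 1.5, d_3 = 3, x_4 = 8.5, y_4 = 3, z_4 = 4.5, x_5 = 5.5, y_5 = 2.5, z_5 = 8, x_6 = 0.5, y_6 = 2.5, z_6 = 2, w_6 = 1.5, d_6 = 1.5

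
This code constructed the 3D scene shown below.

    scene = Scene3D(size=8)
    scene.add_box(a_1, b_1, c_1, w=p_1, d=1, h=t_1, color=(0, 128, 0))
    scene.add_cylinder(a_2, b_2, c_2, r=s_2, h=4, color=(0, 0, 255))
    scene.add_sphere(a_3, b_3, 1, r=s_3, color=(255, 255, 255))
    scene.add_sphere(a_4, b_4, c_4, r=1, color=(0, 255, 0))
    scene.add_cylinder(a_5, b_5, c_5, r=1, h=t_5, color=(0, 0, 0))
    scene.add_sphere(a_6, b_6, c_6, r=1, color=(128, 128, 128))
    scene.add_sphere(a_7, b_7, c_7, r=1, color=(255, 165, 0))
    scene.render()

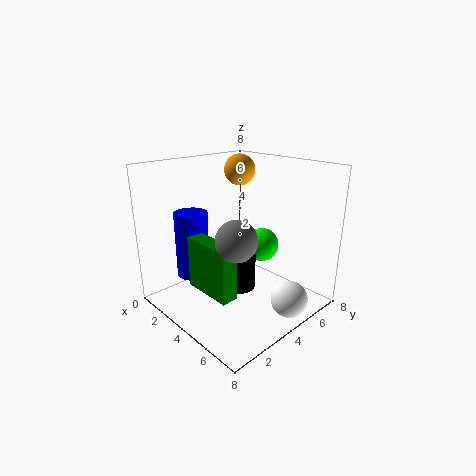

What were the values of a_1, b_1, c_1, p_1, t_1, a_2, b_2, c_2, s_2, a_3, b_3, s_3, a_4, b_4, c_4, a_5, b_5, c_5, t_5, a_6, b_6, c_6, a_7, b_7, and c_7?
a_1 = 2
b_1 = 2
c_1 = 1
p_1 = 3
t_1 = 3
a_2 = 1
b_2 = 3
c_2 = 1
s_2 = 1
a_3 = 7
b_3 = 5
s_3 = 1
a_4 = 4
b_4 = 6
c_4 = 3
a_5 = 4
b_5 = 4
c_5 = 1
t_5 = 2
a_6 = 6
b_6 = 2
c_6 = 5
a_7 = 1
b_7 = 7
c_7 = 7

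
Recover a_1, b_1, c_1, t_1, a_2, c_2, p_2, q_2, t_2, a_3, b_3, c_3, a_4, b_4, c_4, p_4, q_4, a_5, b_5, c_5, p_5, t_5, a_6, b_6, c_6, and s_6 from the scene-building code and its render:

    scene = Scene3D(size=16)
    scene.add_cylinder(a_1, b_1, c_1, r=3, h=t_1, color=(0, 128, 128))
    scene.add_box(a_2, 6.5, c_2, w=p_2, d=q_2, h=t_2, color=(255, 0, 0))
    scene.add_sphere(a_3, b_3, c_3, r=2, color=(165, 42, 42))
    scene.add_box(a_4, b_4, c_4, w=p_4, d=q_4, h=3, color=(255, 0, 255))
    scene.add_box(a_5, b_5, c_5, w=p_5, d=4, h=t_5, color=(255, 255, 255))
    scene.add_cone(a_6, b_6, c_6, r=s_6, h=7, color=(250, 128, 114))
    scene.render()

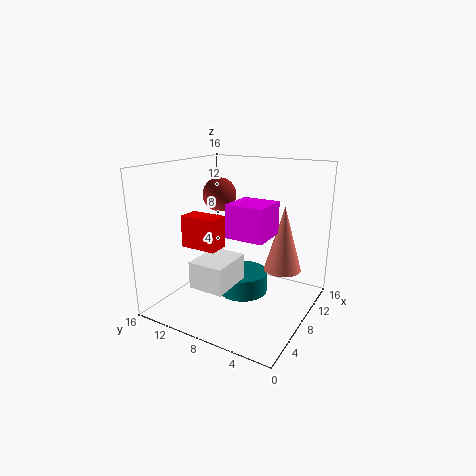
a_1 = 10; b_1 = 8.5; c_1 = 0.5; t_1 = 2.5; a_2 = 1; c_2 = 9; p_2 = 2; q_2 = 3.5; t_2 = 3; a_3 = 10.5; b_3 = 12; c_3 = 12; a_4 = 1.5; b_4 = 2; c_4 = 10.5; p_4 = 3.5; q_4 = 3.5; a_5 = 3.5; b_5 = 7.5; c_5 = 3; p_5 = 5; t_5 = 3; a_6 = 9; b_6 = 3; c_6 = 5; s_6 = 2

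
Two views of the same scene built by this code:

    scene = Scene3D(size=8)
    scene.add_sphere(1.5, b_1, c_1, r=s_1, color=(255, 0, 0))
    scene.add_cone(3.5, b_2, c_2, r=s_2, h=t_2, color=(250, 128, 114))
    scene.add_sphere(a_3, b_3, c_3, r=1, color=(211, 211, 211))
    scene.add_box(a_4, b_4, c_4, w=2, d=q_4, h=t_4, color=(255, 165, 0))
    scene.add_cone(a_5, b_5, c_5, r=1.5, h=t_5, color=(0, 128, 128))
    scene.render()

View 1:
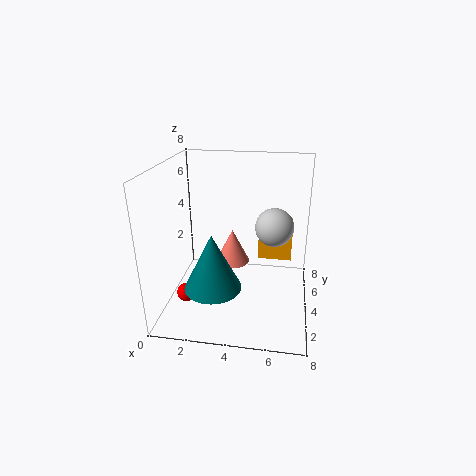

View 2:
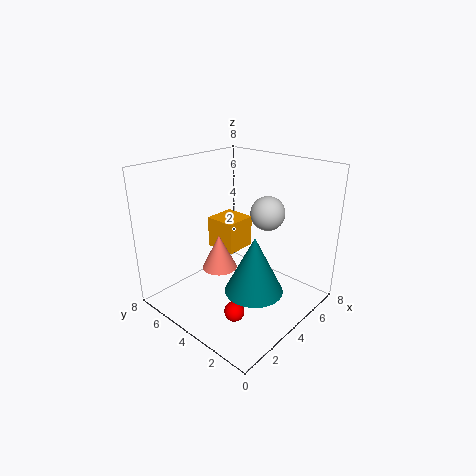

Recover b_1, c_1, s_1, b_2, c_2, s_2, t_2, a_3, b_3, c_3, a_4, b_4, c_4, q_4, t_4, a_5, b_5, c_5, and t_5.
b_1 = 2
c_1 = 1.5
s_1 = 0.5
b_2 = 5
c_2 = 2
s_2 = 1
t_2 = 2
a_3 = 6
b_3 = 3.5
c_3 = 5
a_4 = 5
b_4 = 5.5
c_4 = 2
q_4 = 2
t_4 = 2
a_5 = 3
b_5 = 2
c_5 = 2
t_5 = 3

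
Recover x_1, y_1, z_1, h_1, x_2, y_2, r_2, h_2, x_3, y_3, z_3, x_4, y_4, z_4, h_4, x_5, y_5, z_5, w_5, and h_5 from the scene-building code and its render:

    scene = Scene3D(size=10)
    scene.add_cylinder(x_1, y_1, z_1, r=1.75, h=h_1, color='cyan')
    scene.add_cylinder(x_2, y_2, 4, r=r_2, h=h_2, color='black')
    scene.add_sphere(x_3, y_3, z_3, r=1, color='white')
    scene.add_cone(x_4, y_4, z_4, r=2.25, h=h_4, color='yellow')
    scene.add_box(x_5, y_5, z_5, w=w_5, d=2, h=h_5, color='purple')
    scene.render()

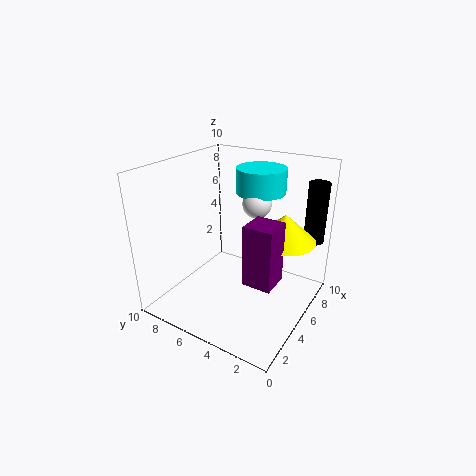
x_1 = 7.25
y_1 = 4.5
z_1 = 7.75
h_1 = 1.75
x_2 = 9.25
y_2 = 1
r_2 = 0.75
h_2 = 4.5
x_3 = 6.25
y_3 = 4.25
z_3 = 7.25
x_4 = 7.25
y_4 = 2.5
z_4 = 4.5
h_4 = 2
x_5 = 3.5
y_5 = 1.75
z_5 = 2.5
w_5 = 2
h_5 = 4.25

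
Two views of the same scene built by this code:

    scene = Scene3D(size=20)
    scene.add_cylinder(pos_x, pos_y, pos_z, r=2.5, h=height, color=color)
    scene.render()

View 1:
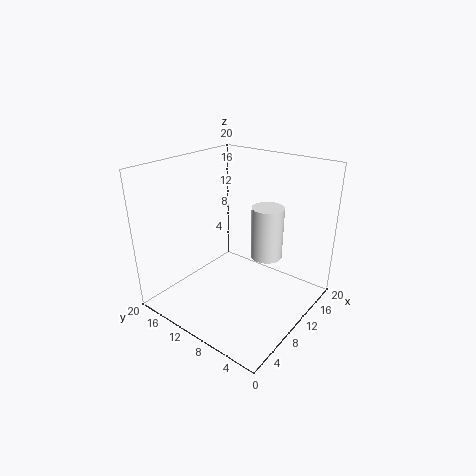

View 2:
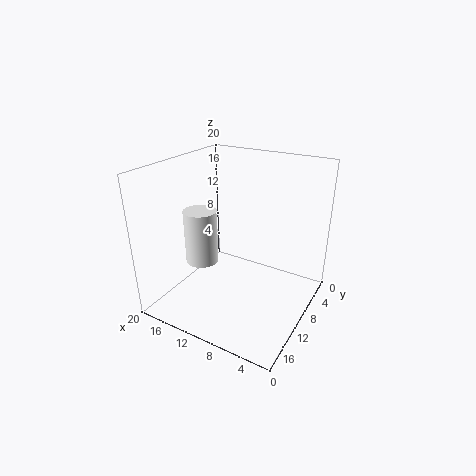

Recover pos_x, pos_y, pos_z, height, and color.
pos_x = 16.75
pos_y = 9.5
pos_z = 4.25
height = 8.25
color = 'white'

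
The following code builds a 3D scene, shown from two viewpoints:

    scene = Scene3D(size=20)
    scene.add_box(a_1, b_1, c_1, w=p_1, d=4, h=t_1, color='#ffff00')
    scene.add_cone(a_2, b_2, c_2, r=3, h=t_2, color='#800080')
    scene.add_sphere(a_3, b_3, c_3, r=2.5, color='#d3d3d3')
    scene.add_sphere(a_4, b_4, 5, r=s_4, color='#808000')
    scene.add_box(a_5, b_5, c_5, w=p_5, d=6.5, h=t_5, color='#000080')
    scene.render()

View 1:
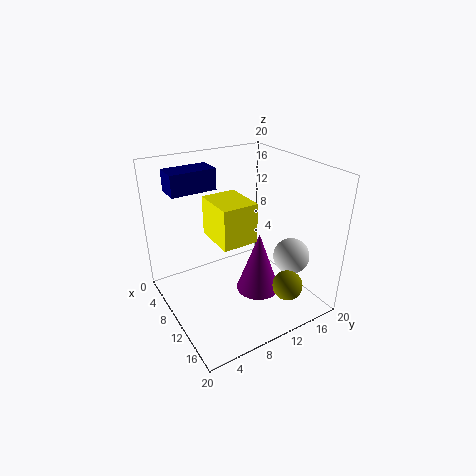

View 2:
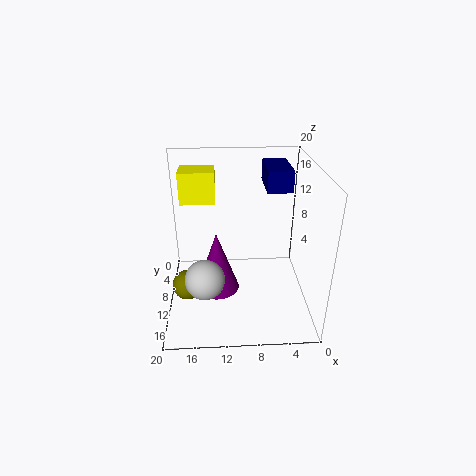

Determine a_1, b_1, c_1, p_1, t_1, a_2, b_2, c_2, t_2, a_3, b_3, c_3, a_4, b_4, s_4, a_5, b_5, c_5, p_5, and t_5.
a_1 = 13; b_1 = 3.5; c_1 = 14; p_1 = 5; t_1 = 4.5; a_2 = 13; b_2 = 11.5; c_2 = 3; t_2 = 8.5; a_3 = 14.5; b_3 = 16; c_3 = 7.5; a_4 = 17; b_4 = 13.5; s_4 = 2; a_5 = 2.5; b_5 = 2.5; c_5 = 16; p_5 = 3.5; t_5 = 3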